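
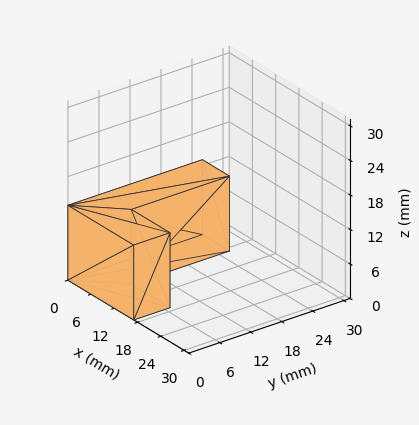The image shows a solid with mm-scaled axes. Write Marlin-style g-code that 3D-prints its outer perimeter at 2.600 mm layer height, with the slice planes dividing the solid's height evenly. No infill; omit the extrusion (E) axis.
Reading the render: the shape is an L-shaped prism: outer 17 × 26 mm, arm thicknesses ≈ 7 mm (horizontal) and 7 mm (vertical), extruded 13 mm in z (dimensions read to the nearest mm from the axis ticks). For the g-code, the solid's height is divided into equal slices at the stated Δz and each level perimeter traced with G1 moves after a G0 lift.

; perimeter-only toolpath
G21 ; units = mm
G90 ; absolute positioning
G28 ; home
; layer 1
G0 Z2.600
G0 X0.000 Y0.000
G1 X17.000 Y0.000
G1 X17.000 Y7.000
G1 X7.000 Y7.000
G1 X7.000 Y26.000
G1 X0.000 Y26.000
G1 X0.000 Y0.000
; layer 2
G0 Z5.200
G0 X0.000 Y0.000
G1 X17.000 Y0.000
G1 X17.000 Y7.000
G1 X7.000 Y7.000
G1 X7.000 Y26.000
G1 X0.000 Y26.000
G1 X0.000 Y0.000
; layer 3
G0 Z7.800
G0 X0.000 Y0.000
G1 X17.000 Y0.000
G1 X17.000 Y7.000
G1 X7.000 Y7.000
G1 X7.000 Y26.000
G1 X0.000 Y26.000
G1 X0.000 Y0.000
; layer 4
G0 Z10.400
G0 X0.000 Y0.000
G1 X17.000 Y0.000
G1 X17.000 Y7.000
G1 X7.000 Y7.000
G1 X7.000 Y26.000
G1 X0.000 Y26.000
G1 X0.000 Y0.000
; layer 5
G0 Z13.000
G0 X0.000 Y0.000
G1 X17.000 Y0.000
G1 X17.000 Y7.000
G1 X7.000 Y7.000
G1 X7.000 Y26.000
G1 X0.000 Y26.000
G1 X0.000 Y0.000
M2 ; end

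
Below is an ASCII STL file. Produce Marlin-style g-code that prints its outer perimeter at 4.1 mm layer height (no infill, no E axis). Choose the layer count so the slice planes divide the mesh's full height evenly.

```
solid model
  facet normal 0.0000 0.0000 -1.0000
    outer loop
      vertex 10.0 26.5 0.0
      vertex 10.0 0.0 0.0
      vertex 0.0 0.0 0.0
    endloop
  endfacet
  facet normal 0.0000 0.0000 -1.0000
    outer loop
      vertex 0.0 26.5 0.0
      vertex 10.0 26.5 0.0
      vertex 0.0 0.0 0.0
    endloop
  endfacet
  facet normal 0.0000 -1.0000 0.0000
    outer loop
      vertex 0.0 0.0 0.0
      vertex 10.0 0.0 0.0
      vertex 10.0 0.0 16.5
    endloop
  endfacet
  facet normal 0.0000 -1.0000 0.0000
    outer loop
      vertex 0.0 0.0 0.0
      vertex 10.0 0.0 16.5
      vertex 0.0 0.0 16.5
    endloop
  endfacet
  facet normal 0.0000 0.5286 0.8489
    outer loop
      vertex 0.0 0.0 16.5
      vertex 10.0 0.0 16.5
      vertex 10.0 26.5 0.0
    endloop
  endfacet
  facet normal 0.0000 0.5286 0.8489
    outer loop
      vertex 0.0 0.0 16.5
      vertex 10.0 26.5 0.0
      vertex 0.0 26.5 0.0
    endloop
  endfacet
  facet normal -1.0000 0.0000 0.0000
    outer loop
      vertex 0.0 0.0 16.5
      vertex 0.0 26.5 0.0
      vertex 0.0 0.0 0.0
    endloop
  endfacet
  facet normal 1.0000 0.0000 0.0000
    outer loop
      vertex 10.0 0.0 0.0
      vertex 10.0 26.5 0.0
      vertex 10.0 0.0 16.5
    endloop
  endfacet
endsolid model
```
; perimeter-only toolpath
G21 ; units = mm
G90 ; absolute positioning
G28 ; home
; layer 1
G0 Z4.1
G0 X0.0 Y0.0
G1 X10.0 Y0.0
G1 X10.0 Y19.9
G1 X0.0 Y19.9
G1 X0.0 Y0.0
; layer 2
G0 Z8.2
G0 X0.0 Y0.0
G1 X10.0 Y0.0
G1 X10.0 Y13.2
G1 X0.0 Y13.2
G1 X0.0 Y0.0
; layer 3
G0 Z12.4
G0 X0.0 Y0.0
G1 X10.0 Y0.0
G1 X10.0 Y6.6
G1 X0.0 Y6.6
G1 X0.0 Y0.0
M2 ; end

The solid is a wedge (ramp): 10 × 26.5 mm base, rising to 16.5 mm along the y=0 edge and sloping linearly to z=0 at y=26.5. Slicing at Δz = 4.1 mm — 4 equal slices spanning the solid's height, so layer i sits at z = i·h/4 — gives 3 non-empty perimeters. Each is a 4-segment closed polygon; G0 lifts to the layer z and rapids to the start vertex, then G1 traces the edges. The cross-section shrinks linearly with z (the slice at the apex is degenerate and omitted).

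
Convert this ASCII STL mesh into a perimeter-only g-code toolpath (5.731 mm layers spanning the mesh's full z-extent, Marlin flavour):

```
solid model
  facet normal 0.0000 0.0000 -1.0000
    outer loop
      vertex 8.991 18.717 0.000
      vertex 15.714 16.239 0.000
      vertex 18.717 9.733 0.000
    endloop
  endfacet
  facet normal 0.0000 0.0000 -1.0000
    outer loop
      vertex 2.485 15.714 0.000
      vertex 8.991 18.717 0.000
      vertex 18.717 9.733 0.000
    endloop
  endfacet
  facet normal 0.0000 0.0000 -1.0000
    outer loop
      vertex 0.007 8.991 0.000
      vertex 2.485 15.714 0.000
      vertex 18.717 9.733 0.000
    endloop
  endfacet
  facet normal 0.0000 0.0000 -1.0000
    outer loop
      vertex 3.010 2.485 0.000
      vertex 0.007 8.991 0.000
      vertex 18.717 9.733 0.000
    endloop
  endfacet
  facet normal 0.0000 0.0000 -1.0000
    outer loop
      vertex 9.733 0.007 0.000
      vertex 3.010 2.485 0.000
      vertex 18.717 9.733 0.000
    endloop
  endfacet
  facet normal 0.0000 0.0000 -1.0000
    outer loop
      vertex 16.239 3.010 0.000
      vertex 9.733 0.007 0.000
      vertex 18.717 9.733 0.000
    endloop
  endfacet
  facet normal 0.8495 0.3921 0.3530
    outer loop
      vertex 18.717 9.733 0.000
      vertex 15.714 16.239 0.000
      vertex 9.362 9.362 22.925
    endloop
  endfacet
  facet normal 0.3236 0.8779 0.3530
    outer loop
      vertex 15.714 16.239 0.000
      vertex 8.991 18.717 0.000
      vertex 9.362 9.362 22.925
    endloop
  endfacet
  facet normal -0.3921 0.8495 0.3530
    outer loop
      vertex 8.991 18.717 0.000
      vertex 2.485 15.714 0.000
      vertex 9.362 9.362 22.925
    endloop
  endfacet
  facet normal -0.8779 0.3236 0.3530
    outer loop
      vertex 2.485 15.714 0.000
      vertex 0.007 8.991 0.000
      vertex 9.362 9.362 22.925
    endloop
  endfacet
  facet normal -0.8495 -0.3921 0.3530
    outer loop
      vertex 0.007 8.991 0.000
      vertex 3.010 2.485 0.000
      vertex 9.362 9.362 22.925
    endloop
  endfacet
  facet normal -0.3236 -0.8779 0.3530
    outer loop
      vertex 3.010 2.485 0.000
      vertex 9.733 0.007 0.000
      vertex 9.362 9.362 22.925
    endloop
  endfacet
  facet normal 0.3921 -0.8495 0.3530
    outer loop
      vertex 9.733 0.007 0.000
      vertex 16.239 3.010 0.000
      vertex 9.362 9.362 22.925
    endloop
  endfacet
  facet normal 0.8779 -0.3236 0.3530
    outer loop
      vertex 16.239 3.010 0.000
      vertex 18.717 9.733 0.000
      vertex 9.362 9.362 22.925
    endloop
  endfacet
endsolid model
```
; perimeter-only toolpath
G21 ; units = mm
G90 ; absolute positioning
G28 ; home
; layer 1
G0 Z5.731
G0 X16.378 Y9.640
G1 X14.126 Y14.520
G1 X9.084 Y16.378
G1 X4.204 Y14.126
G1 X2.346 Y9.084
G1 X4.598 Y4.204
G1 X9.640 Y2.346
G1 X14.520 Y4.598
G1 X16.378 Y9.640
; layer 2
G0 Z11.463
G0 X14.040 Y9.547
G1 X12.538 Y12.800
G1 X9.177 Y14.040
G1 X5.923 Y12.538
G1 X4.684 Y9.177
G1 X6.186 Y5.923
G1 X9.547 Y4.684
G1 X12.800 Y6.186
G1 X14.040 Y9.547
; layer 3
G0 Z17.194
G0 X11.701 Y9.455
G1 X10.950 Y11.081
G1 X9.269 Y11.701
G1 X7.643 Y10.950
G1 X7.023 Y9.269
G1 X7.774 Y7.643
G1 X9.455 Y7.023
G1 X11.081 Y7.774
G1 X11.701 Y9.455
M2 ; end

The solid is a regular 8-sided pyramid, base circumscribed radius ≈ 9.36 mm, apex at z ≈ 22.9 mm. Slicing at Δz = 5.731 mm — 4 equal slices spanning the solid's height, so layer i sits at z = i·h/4 — gives 3 non-empty perimeters. Each is a 8-segment closed polygon; G0 lifts to the layer z and rapids to the start vertex, then G1 traces the edges. The cross-section shrinks linearly with z (the slice at the apex is degenerate and omitted).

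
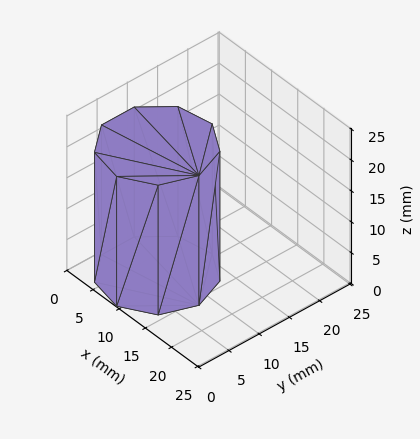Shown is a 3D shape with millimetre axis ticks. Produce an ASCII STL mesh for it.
Reading the render: the shape is a regular 9-sided prism (a cylinder approximated with 9 flat sides), circumscribed radius ≈ 8 mm, height ≈ 21 mm (dimensions read to the nearest mm from the axis ticks). For the STL, each face is triangulated and given an outward normal.

solid part
  facet normal 0.0000 0.0000 -1.0000
    outer loop
      vertex 9.4 15.9 0.0
      vertex 14.1 13.1 0.0
      vertex 16.0 8.0 0.0
    endloop
  endfacet
  facet normal 0.0000 0.0000 -1.0000
    outer loop
      vertex 4.0 14.9 0.0
      vertex 9.4 15.9 0.0
      vertex 16.0 8.0 0.0
    endloop
  endfacet
  facet normal 0.0000 0.0000 -1.0000
    outer loop
      vertex 0.5 10.7 0.0
      vertex 4.0 14.9 0.0
      vertex 16.0 8.0 0.0
    endloop
  endfacet
  facet normal 0.0000 0.0000 -1.0000
    outer loop
      vertex 0.5 5.3 0.0
      vertex 0.5 10.7 0.0
      vertex 16.0 8.0 0.0
    endloop
  endfacet
  facet normal 0.0000 0.0000 -1.0000
    outer loop
      vertex 4.0 1.1 0.0
      vertex 0.5 5.3 0.0
      vertex 16.0 8.0 0.0
    endloop
  endfacet
  facet normal 0.0000 0.0000 -1.0000
    outer loop
      vertex 9.4 0.1 0.0
      vertex 4.0 1.1 0.0
      vertex 16.0 8.0 0.0
    endloop
  endfacet
  facet normal 0.0000 0.0000 -1.0000
    outer loop
      vertex 14.1 2.9 0.0
      vertex 9.4 0.1 0.0
      vertex 16.0 8.0 0.0
    endloop
  endfacet
  facet normal 0.0000 0.0000 1.0000
    outer loop
      vertex 16.0 8.0 21.0
      vertex 14.1 13.1 21.0
      vertex 9.4 15.9 21.0
    endloop
  endfacet
  facet normal 0.0000 0.0000 1.0000
    outer loop
      vertex 16.0 8.0 21.0
      vertex 9.4 15.9 21.0
      vertex 4.0 14.9 21.0
    endloop
  endfacet
  facet normal 0.0000 0.0000 1.0000
    outer loop
      vertex 16.0 8.0 21.0
      vertex 4.0 14.9 21.0
      vertex 0.5 10.7 21.0
    endloop
  endfacet
  facet normal 0.0000 0.0000 1.0000
    outer loop
      vertex 16.0 8.0 21.0
      vertex 0.5 10.7 21.0
      vertex 0.5 5.3 21.0
    endloop
  endfacet
  facet normal 0.0000 0.0000 1.0000
    outer loop
      vertex 16.0 8.0 21.0
      vertex 0.5 5.3 21.0
      vertex 4.0 1.1 21.0
    endloop
  endfacet
  facet normal 0.0000 0.0000 1.0000
    outer loop
      vertex 16.0 8.0 21.0
      vertex 4.0 1.1 21.0
      vertex 9.4 0.1 21.0
    endloop
  endfacet
  facet normal 0.0000 0.0000 1.0000
    outer loop
      vertex 16.0 8.0 21.0
      vertex 9.4 0.1 21.0
      vertex 14.1 2.9 21.0
    endloop
  endfacet
  facet normal 0.9371 0.3491 0.0000
    outer loop
      vertex 16.0 8.0 0.0
      vertex 14.1 13.1 0.0
      vertex 14.1 13.1 21.0
    endloop
  endfacet
  facet normal 0.9371 0.3491 0.0000
    outer loop
      vertex 16.0 8.0 0.0
      vertex 14.1 13.1 21.0
      vertex 16.0 8.0 21.0
    endloop
  endfacet
  facet normal 0.5118 0.8591 0.0000
    outer loop
      vertex 14.1 13.1 0.0
      vertex 9.4 15.9 0.0
      vertex 9.4 15.9 21.0
    endloop
  endfacet
  facet normal 0.5118 0.8591 0.0000
    outer loop
      vertex 14.1 13.1 0.0
      vertex 9.4 15.9 21.0
      vertex 14.1 13.1 21.0
    endloop
  endfacet
  facet normal -0.1821 0.9833 0.0000
    outer loop
      vertex 9.4 15.9 0.0
      vertex 4.0 14.9 0.0
      vertex 4.0 14.9 21.0
    endloop
  endfacet
  facet normal -0.1821 0.9833 0.0000
    outer loop
      vertex 9.4 15.9 0.0
      vertex 4.0 14.9 21.0
      vertex 9.4 15.9 21.0
    endloop
  endfacet
  facet normal -0.7682 0.6402 0.0000
    outer loop
      vertex 4.0 14.9 0.0
      vertex 0.5 10.7 0.0
      vertex 0.5 10.7 21.0
    endloop
  endfacet
  facet normal -0.7682 0.6402 0.0000
    outer loop
      vertex 4.0 14.9 0.0
      vertex 0.5 10.7 21.0
      vertex 4.0 14.9 21.0
    endloop
  endfacet
  facet normal -1.0000 0.0000 0.0000
    outer loop
      vertex 0.5 10.7 0.0
      vertex 0.5 5.3 0.0
      vertex 0.5 5.3 21.0
    endloop
  endfacet
  facet normal -1.0000 0.0000 0.0000
    outer loop
      vertex 0.5 10.7 0.0
      vertex 0.5 5.3 21.0
      vertex 0.5 10.7 21.0
    endloop
  endfacet
  facet normal -0.7682 -0.6402 0.0000
    outer loop
      vertex 0.5 5.3 0.0
      vertex 4.0 1.1 0.0
      vertex 4.0 1.1 21.0
    endloop
  endfacet
  facet normal -0.7682 -0.6402 0.0000
    outer loop
      vertex 0.5 5.3 0.0
      vertex 4.0 1.1 21.0
      vertex 0.5 5.3 21.0
    endloop
  endfacet
  facet normal -0.1821 -0.9833 0.0000
    outer loop
      vertex 4.0 1.1 0.0
      vertex 9.4 0.1 0.0
      vertex 9.4 0.1 21.0
    endloop
  endfacet
  facet normal -0.1821 -0.9833 0.0000
    outer loop
      vertex 4.0 1.1 0.0
      vertex 9.4 0.1 21.0
      vertex 4.0 1.1 21.0
    endloop
  endfacet
  facet normal 0.5118 -0.8591 0.0000
    outer loop
      vertex 9.4 0.1 0.0
      vertex 14.1 2.9 0.0
      vertex 14.1 2.9 21.0
    endloop
  endfacet
  facet normal 0.5118 -0.8591 0.0000
    outer loop
      vertex 9.4 0.1 0.0
      vertex 14.1 2.9 21.0
      vertex 9.4 0.1 21.0
    endloop
  endfacet
  facet normal 0.9371 -0.3491 0.0000
    outer loop
      vertex 14.1 2.9 0.0
      vertex 16.0 8.0 0.0
      vertex 16.0 8.0 21.0
    endloop
  endfacet
  facet normal 0.9371 -0.3491 0.0000
    outer loop
      vertex 14.1 2.9 0.0
      vertex 16.0 8.0 21.0
      vertex 14.1 2.9 21.0
    endloop
  endfacet
endsolid part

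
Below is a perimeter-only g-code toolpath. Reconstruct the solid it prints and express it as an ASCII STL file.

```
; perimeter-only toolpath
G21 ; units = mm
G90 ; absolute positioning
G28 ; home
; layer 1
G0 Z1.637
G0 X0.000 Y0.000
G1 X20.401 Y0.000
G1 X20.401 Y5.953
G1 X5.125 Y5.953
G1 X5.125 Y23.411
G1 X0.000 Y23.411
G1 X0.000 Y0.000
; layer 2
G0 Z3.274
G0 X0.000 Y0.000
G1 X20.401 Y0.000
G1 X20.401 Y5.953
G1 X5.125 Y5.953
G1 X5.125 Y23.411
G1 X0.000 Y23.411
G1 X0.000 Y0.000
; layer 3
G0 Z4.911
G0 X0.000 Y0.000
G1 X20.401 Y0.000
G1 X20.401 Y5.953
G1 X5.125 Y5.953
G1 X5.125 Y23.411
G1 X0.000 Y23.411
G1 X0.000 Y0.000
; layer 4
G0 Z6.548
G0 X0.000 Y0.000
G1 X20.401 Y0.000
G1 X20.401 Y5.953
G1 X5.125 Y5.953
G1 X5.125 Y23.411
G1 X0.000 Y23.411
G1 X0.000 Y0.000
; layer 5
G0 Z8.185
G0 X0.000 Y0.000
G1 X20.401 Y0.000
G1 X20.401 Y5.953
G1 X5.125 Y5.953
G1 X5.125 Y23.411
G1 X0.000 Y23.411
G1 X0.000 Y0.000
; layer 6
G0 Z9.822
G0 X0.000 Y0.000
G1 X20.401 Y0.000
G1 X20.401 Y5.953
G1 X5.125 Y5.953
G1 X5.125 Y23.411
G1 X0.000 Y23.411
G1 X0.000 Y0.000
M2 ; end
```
solid part
  facet normal 0.0000 0.0000 -1.0000
    outer loop
      vertex 20.401 5.953 0.000
      vertex 20.401 0.000 0.000
      vertex 0.000 0.000 0.000
    endloop
  endfacet
  facet normal 0.0000 0.0000 -1.0000
    outer loop
      vertex 5.125 5.953 0.000
      vertex 20.401 5.953 0.000
      vertex 0.000 0.000 0.000
    endloop
  endfacet
  facet normal 0.0000 0.0000 -1.0000
    outer loop
      vertex 5.125 23.411 0.000
      vertex 5.125 5.953 0.000
      vertex 0.000 0.000 0.000
    endloop
  endfacet
  facet normal 0.0000 0.0000 -1.0000
    outer loop
      vertex 0.000 23.411 0.000
      vertex 5.125 23.411 0.000
      vertex 0.000 0.000 0.000
    endloop
  endfacet
  facet normal 0.0000 0.0000 1.0000
    outer loop
      vertex 0.000 0.000 9.822
      vertex 20.401 0.000 9.822
      vertex 20.401 5.953 9.822
    endloop
  endfacet
  facet normal 0.0000 0.0000 1.0000
    outer loop
      vertex 0.000 0.000 9.822
      vertex 20.401 5.953 9.822
      vertex 5.125 5.953 9.822
    endloop
  endfacet
  facet normal 0.0000 0.0000 1.0000
    outer loop
      vertex 0.000 0.000 9.822
      vertex 5.125 5.953 9.822
      vertex 5.125 23.411 9.822
    endloop
  endfacet
  facet normal 0.0000 0.0000 1.0000
    outer loop
      vertex 0.000 0.000 9.822
      vertex 5.125 23.411 9.822
      vertex 0.000 23.411 9.822
    endloop
  endfacet
  facet normal 0.0000 -1.0000 0.0000
    outer loop
      vertex 0.000 0.000 0.000
      vertex 20.401 0.000 0.000
      vertex 20.401 0.000 9.822
    endloop
  endfacet
  facet normal 0.0000 -1.0000 0.0000
    outer loop
      vertex 0.000 0.000 0.000
      vertex 20.401 0.000 9.822
      vertex 0.000 0.000 9.822
    endloop
  endfacet
  facet normal 1.0000 0.0000 0.0000
    outer loop
      vertex 20.401 0.000 0.000
      vertex 20.401 5.953 0.000
      vertex 20.401 5.953 9.822
    endloop
  endfacet
  facet normal 1.0000 0.0000 0.0000
    outer loop
      vertex 20.401 0.000 0.000
      vertex 20.401 5.953 9.822
      vertex 20.401 0.000 9.822
    endloop
  endfacet
  facet normal 0.0000 1.0000 0.0000
    outer loop
      vertex 20.401 5.953 0.000
      vertex 5.125 5.953 0.000
      vertex 5.125 5.953 9.822
    endloop
  endfacet
  facet normal 0.0000 1.0000 0.0000
    outer loop
      vertex 20.401 5.953 0.000
      vertex 5.125 5.953 9.822
      vertex 20.401 5.953 9.822
    endloop
  endfacet
  facet normal 1.0000 0.0000 0.0000
    outer loop
      vertex 5.125 5.953 0.000
      vertex 5.125 23.411 0.000
      vertex 5.125 23.411 9.822
    endloop
  endfacet
  facet normal 1.0000 0.0000 0.0000
    outer loop
      vertex 5.125 5.953 0.000
      vertex 5.125 23.411 9.822
      vertex 5.125 5.953 9.822
    endloop
  endfacet
  facet normal 0.0000 1.0000 0.0000
    outer loop
      vertex 5.125 23.411 0.000
      vertex 0.000 23.411 0.000
      vertex 0.000 23.411 9.822
    endloop
  endfacet
  facet normal 0.0000 1.0000 0.0000
    outer loop
      vertex 5.125 23.411 0.000
      vertex 0.000 23.411 9.822
      vertex 5.125 23.411 9.822
    endloop
  endfacet
  facet normal -1.0000 0.0000 0.0000
    outer loop
      vertex 0.000 23.411 0.000
      vertex 0.000 0.000 0.000
      vertex 0.000 0.000 9.822
    endloop
  endfacet
  facet normal -1.0000 0.0000 0.0000
    outer loop
      vertex 0.000 23.411 0.000
      vertex 0.000 0.000 9.822
      vertex 0.000 23.411 9.822
    endloop
  endfacet
endsolid part

The G0 Z moves step by Δz≈1.637 mm. Every layer's G1 loop is the same polygon, so the solid is a straight extrusion of it from z=0 to z≈9.82. Closing with flat bottom and top caps and triangulating gives 20 facets — an L-shaped prism: outer 20.4 × 23.4 mm, arm thicknesses ≈ 5.95 mm (horizontal) and 5.12 mm (vertical), extruded 9.82 mm in z.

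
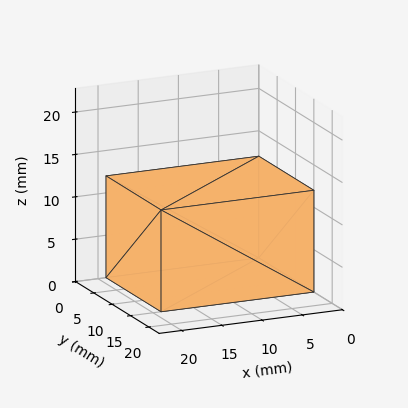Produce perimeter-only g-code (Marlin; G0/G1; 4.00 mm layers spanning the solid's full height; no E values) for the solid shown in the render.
Reading the render: the shape is a rectangular box, roughly 19 × 15 mm footprint and 12 mm tall (dimensions read to the nearest mm from the axis ticks). For the g-code, the solid's height is divided into equal slices at the stated Δz and each level perimeter traced with G1 moves after a G0 lift.

; perimeter-only toolpath
G21 ; units = mm
G90 ; absolute positioning
G28 ; home
; layer 1
G0 Z4.00
G0 X0.00 Y0.00
G1 X19.00 Y0.00
G1 X19.00 Y15.00
G1 X0.00 Y15.00
G1 X0.00 Y0.00
; layer 2
G0 Z8.00
G0 X0.00 Y0.00
G1 X19.00 Y0.00
G1 X19.00 Y15.00
G1 X0.00 Y15.00
G1 X0.00 Y0.00
; layer 3
G0 Z12.00
G0 X0.00 Y0.00
G1 X19.00 Y0.00
G1 X19.00 Y15.00
G1 X0.00 Y15.00
G1 X0.00 Y0.00
M2 ; end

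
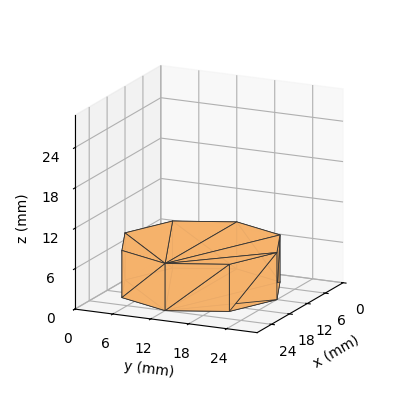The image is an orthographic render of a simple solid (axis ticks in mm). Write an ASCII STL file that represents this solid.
Reading the render: the shape is a regular 8-sided prism (a cylinder approximated with 8 flat sides), circumscribed radius ≈ 12 mm, height ≈ 7 mm (dimensions read to the nearest mm from the axis ticks). For the STL, each face is triangulated and given an outward normal.

solid part
  facet normal 0.0000 0.0000 -1.0000
    outer loop
      vertex 12.000 24.000 0.000
      vertex 20.485 20.485 0.000
      vertex 24.000 12.000 0.000
    endloop
  endfacet
  facet normal 0.0000 0.0000 -1.0000
    outer loop
      vertex 3.515 20.485 0.000
      vertex 12.000 24.000 0.000
      vertex 24.000 12.000 0.000
    endloop
  endfacet
  facet normal 0.0000 0.0000 -1.0000
    outer loop
      vertex 0.000 12.000 0.000
      vertex 3.515 20.485 0.000
      vertex 24.000 12.000 0.000
    endloop
  endfacet
  facet normal 0.0000 0.0000 -1.0000
    outer loop
      vertex 3.515 3.515 0.000
      vertex 0.000 12.000 0.000
      vertex 24.000 12.000 0.000
    endloop
  endfacet
  facet normal 0.0000 0.0000 -1.0000
    outer loop
      vertex 12.000 0.000 0.000
      vertex 3.515 3.515 0.000
      vertex 24.000 12.000 0.000
    endloop
  endfacet
  facet normal 0.0000 0.0000 -1.0000
    outer loop
      vertex 20.485 3.515 0.000
      vertex 12.000 0.000 0.000
      vertex 24.000 12.000 0.000
    endloop
  endfacet
  facet normal 0.0000 0.0000 1.0000
    outer loop
      vertex 24.000 12.000 7.000
      vertex 20.485 20.485 7.000
      vertex 12.000 24.000 7.000
    endloop
  endfacet
  facet normal 0.0000 0.0000 1.0000
    outer loop
      vertex 24.000 12.000 7.000
      vertex 12.000 24.000 7.000
      vertex 3.515 20.485 7.000
    endloop
  endfacet
  facet normal 0.0000 0.0000 1.0000
    outer loop
      vertex 24.000 12.000 7.000
      vertex 3.515 20.485 7.000
      vertex 0.000 12.000 7.000
    endloop
  endfacet
  facet normal 0.0000 0.0000 1.0000
    outer loop
      vertex 24.000 12.000 7.000
      vertex 0.000 12.000 7.000
      vertex 3.515 3.515 7.000
    endloop
  endfacet
  facet normal 0.0000 0.0000 1.0000
    outer loop
      vertex 24.000 12.000 7.000
      vertex 3.515 3.515 7.000
      vertex 12.000 0.000 7.000
    endloop
  endfacet
  facet normal 0.0000 0.0000 1.0000
    outer loop
      vertex 24.000 12.000 7.000
      vertex 12.000 0.000 7.000
      vertex 20.485 3.515 7.000
    endloop
  endfacet
  facet normal 0.9239 0.3827 0.0000
    outer loop
      vertex 24.000 12.000 0.000
      vertex 20.485 20.485 0.000
      vertex 20.485 20.485 7.000
    endloop
  endfacet
  facet normal 0.9239 0.3827 0.0000
    outer loop
      vertex 24.000 12.000 0.000
      vertex 20.485 20.485 7.000
      vertex 24.000 12.000 7.000
    endloop
  endfacet
  facet normal 0.3827 0.9239 0.0000
    outer loop
      vertex 20.485 20.485 0.000
      vertex 12.000 24.000 0.000
      vertex 12.000 24.000 7.000
    endloop
  endfacet
  facet normal 0.3827 0.9239 0.0000
    outer loop
      vertex 20.485 20.485 0.000
      vertex 12.000 24.000 7.000
      vertex 20.485 20.485 7.000
    endloop
  endfacet
  facet normal -0.3827 0.9239 0.0000
    outer loop
      vertex 12.000 24.000 0.000
      vertex 3.515 20.485 0.000
      vertex 3.515 20.485 7.000
    endloop
  endfacet
  facet normal -0.3827 0.9239 0.0000
    outer loop
      vertex 12.000 24.000 0.000
      vertex 3.515 20.485 7.000
      vertex 12.000 24.000 7.000
    endloop
  endfacet
  facet normal -0.9239 0.3827 0.0000
    outer loop
      vertex 3.515 20.485 0.000
      vertex 0.000 12.000 0.000
      vertex 0.000 12.000 7.000
    endloop
  endfacet
  facet normal -0.9239 0.3827 0.0000
    outer loop
      vertex 3.515 20.485 0.000
      vertex 0.000 12.000 7.000
      vertex 3.515 20.485 7.000
    endloop
  endfacet
  facet normal -0.9239 -0.3827 0.0000
    outer loop
      vertex 0.000 12.000 0.000
      vertex 3.515 3.515 0.000
      vertex 3.515 3.515 7.000
    endloop
  endfacet
  facet normal -0.9239 -0.3827 0.0000
    outer loop
      vertex 0.000 12.000 0.000
      vertex 3.515 3.515 7.000
      vertex 0.000 12.000 7.000
    endloop
  endfacet
  facet normal -0.3827 -0.9239 0.0000
    outer loop
      vertex 3.515 3.515 0.000
      vertex 12.000 0.000 0.000
      vertex 12.000 0.000 7.000
    endloop
  endfacet
  facet normal -0.3827 -0.9239 0.0000
    outer loop
      vertex 3.515 3.515 0.000
      vertex 12.000 0.000 7.000
      vertex 3.515 3.515 7.000
    endloop
  endfacet
  facet normal 0.3827 -0.9239 0.0000
    outer loop
      vertex 12.000 0.000 0.000
      vertex 20.485 3.515 0.000
      vertex 20.485 3.515 7.000
    endloop
  endfacet
  facet normal 0.3827 -0.9239 0.0000
    outer loop
      vertex 12.000 0.000 0.000
      vertex 20.485 3.515 7.000
      vertex 12.000 0.000 7.000
    endloop
  endfacet
  facet normal 0.9239 -0.3827 0.0000
    outer loop
      vertex 20.485 3.515 0.000
      vertex 24.000 12.000 0.000
      vertex 24.000 12.000 7.000
    endloop
  endfacet
  facet normal 0.9239 -0.3827 0.0000
    outer loop
      vertex 20.485 3.515 0.000
      vertex 24.000 12.000 7.000
      vertex 20.485 3.515 7.000
    endloop
  endfacet
endsolid part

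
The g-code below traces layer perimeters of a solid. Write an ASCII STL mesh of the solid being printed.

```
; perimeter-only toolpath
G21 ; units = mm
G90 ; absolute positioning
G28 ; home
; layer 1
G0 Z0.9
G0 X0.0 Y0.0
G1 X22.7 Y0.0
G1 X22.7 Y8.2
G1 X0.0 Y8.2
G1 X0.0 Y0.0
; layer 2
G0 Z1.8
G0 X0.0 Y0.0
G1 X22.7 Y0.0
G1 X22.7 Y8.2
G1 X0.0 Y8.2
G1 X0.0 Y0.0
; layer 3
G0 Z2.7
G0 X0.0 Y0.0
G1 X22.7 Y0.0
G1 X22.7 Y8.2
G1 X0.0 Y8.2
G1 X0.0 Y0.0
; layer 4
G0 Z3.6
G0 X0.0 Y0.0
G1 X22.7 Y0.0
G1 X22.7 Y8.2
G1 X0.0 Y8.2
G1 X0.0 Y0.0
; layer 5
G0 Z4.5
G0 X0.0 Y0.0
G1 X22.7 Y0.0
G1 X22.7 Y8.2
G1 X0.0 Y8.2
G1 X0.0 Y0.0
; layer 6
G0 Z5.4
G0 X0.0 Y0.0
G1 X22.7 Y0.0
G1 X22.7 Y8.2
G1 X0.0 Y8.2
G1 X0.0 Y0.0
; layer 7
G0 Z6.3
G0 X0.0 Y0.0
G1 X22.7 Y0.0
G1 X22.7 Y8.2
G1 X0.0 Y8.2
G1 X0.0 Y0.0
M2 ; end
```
solid part
  facet normal 0.0000 0.0000 -1.0000
    outer loop
      vertex 22.7 8.2 0.0
      vertex 22.7 0.0 0.0
      vertex 0.0 0.0 0.0
    endloop
  endfacet
  facet normal 0.0000 0.0000 -1.0000
    outer loop
      vertex 0.0 8.2 0.0
      vertex 22.7 8.2 0.0
      vertex 0.0 0.0 0.0
    endloop
  endfacet
  facet normal 0.0000 0.0000 1.0000
    outer loop
      vertex 0.0 0.0 6.3
      vertex 22.7 0.0 6.3
      vertex 22.7 8.2 6.3
    endloop
  endfacet
  facet normal 0.0000 0.0000 1.0000
    outer loop
      vertex 0.0 0.0 6.3
      vertex 22.7 8.2 6.3
      vertex 0.0 8.2 6.3
    endloop
  endfacet
  facet normal 0.0000 -1.0000 0.0000
    outer loop
      vertex 0.0 0.0 0.0
      vertex 22.7 0.0 0.0
      vertex 22.7 0.0 6.3
    endloop
  endfacet
  facet normal 0.0000 -1.0000 0.0000
    outer loop
      vertex 0.0 0.0 0.0
      vertex 22.7 0.0 6.3
      vertex 0.0 0.0 6.3
    endloop
  endfacet
  facet normal 0.0000 1.0000 0.0000
    outer loop
      vertex 22.7 8.2 6.3
      vertex 22.7 8.2 0.0
      vertex 0.0 8.2 0.0
    endloop
  endfacet
  facet normal 0.0000 1.0000 0.0000
    outer loop
      vertex 0.0 8.2 6.3
      vertex 22.7 8.2 6.3
      vertex 0.0 8.2 0.0
    endloop
  endfacet
  facet normal -1.0000 0.0000 0.0000
    outer loop
      vertex 0.0 8.2 6.3
      vertex 0.0 8.2 0.0
      vertex 0.0 0.0 0.0
    endloop
  endfacet
  facet normal -1.0000 0.0000 0.0000
    outer loop
      vertex 0.0 0.0 6.3
      vertex 0.0 8.2 6.3
      vertex 0.0 0.0 0.0
    endloop
  endfacet
  facet normal 1.0000 0.0000 0.0000
    outer loop
      vertex 22.7 0.0 0.0
      vertex 22.7 8.2 0.0
      vertex 22.7 8.2 6.3
    endloop
  endfacet
  facet normal 1.0000 0.0000 0.0000
    outer loop
      vertex 22.7 0.0 0.0
      vertex 22.7 8.2 6.3
      vertex 22.7 0.0 6.3
    endloop
  endfacet
endsolid part

The G0 Z moves step by Δz≈0.9 mm. Every layer's G1 loop is the same polygon, so the solid is a straight extrusion of it from z=0 to z≈6.3. Closing with flat bottom and top caps and triangulating gives 12 facets — a rectangular box, roughly 22.7 × 8.2 mm footprint and 6.3 mm tall.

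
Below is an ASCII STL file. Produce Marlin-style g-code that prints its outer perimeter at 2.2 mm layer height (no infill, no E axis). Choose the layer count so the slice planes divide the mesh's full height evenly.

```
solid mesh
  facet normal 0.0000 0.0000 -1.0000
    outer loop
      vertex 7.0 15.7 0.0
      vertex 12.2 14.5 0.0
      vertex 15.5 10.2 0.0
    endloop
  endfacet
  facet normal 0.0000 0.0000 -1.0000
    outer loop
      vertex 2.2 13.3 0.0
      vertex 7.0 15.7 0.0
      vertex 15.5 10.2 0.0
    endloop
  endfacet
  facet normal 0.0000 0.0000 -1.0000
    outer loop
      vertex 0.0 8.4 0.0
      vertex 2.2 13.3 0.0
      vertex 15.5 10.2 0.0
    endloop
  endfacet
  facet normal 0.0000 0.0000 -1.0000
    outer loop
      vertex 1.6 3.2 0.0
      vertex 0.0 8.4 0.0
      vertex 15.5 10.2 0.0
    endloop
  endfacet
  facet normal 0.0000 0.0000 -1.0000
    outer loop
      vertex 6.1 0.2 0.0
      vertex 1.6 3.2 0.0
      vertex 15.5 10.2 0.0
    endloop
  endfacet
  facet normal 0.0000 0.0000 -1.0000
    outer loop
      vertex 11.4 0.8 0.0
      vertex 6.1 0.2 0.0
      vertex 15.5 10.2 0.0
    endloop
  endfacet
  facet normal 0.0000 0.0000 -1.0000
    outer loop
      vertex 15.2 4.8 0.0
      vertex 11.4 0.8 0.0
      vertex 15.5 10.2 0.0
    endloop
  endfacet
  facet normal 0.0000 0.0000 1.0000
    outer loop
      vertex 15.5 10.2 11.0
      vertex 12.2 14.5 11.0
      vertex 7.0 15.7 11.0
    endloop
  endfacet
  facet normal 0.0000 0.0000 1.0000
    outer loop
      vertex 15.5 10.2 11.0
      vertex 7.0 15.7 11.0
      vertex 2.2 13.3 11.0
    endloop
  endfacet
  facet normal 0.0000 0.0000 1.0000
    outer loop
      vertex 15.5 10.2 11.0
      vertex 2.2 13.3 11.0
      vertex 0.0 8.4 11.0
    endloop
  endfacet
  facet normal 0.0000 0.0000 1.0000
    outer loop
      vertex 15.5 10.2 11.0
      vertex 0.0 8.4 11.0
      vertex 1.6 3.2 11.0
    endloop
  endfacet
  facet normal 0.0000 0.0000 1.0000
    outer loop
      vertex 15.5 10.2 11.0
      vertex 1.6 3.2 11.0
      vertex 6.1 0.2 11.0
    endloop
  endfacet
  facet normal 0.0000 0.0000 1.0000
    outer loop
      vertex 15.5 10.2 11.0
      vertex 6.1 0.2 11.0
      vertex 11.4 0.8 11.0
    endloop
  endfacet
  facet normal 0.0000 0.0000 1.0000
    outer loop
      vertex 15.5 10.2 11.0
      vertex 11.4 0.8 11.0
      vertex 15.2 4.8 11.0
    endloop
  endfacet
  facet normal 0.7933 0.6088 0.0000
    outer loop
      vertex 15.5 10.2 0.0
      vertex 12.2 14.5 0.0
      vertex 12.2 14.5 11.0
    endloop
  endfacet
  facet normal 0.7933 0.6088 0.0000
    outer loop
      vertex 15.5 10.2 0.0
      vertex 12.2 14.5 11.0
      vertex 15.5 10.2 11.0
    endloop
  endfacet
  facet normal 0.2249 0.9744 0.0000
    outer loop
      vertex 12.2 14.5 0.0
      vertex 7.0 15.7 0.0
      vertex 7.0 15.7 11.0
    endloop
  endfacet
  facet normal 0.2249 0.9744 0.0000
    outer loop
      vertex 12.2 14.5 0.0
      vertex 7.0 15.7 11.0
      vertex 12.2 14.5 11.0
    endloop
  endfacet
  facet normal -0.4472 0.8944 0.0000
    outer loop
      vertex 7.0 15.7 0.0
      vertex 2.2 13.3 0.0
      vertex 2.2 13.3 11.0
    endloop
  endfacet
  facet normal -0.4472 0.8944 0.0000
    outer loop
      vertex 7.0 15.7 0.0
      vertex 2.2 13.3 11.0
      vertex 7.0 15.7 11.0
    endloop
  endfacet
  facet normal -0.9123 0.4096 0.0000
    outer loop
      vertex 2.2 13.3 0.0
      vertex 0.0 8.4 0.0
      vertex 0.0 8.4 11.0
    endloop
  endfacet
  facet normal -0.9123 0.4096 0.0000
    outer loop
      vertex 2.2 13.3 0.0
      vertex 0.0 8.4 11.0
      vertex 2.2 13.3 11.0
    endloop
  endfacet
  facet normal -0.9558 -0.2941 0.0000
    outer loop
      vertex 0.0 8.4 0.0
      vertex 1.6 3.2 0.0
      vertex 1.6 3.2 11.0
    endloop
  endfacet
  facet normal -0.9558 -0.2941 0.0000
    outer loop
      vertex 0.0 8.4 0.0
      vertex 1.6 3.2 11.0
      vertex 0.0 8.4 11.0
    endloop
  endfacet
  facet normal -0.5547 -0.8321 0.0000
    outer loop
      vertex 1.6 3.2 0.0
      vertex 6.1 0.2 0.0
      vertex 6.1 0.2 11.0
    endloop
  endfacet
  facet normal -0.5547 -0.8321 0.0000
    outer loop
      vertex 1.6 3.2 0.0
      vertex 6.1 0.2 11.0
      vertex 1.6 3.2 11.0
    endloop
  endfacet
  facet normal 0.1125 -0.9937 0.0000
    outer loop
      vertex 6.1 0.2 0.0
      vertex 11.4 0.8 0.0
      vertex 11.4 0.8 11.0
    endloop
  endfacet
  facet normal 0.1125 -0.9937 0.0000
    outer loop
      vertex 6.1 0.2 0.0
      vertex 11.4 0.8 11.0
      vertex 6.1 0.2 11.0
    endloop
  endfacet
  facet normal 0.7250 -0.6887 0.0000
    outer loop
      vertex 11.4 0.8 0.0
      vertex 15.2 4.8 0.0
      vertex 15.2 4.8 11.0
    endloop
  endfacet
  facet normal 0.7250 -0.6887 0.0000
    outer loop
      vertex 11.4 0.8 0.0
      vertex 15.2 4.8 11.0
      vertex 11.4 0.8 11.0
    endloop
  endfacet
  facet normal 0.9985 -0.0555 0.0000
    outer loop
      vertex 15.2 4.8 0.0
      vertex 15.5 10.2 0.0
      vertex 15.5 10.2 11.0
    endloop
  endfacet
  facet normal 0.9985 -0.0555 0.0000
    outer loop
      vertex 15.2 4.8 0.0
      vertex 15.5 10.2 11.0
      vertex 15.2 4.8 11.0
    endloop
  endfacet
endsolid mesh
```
; perimeter-only toolpath
G21 ; units = mm
G90 ; absolute positioning
G28 ; home
; layer 1
G0 Z2.2
G0 X15.5 Y10.2
G1 X12.2 Y14.5
G1 X7.0 Y15.7
G1 X2.2 Y13.3
G1 X0.0 Y8.4
G1 X1.6 Y3.2
G1 X6.1 Y0.2
G1 X11.4 Y0.8
G1 X15.2 Y4.8
G1 X15.5 Y10.2
; layer 2
G0 Z4.4
G0 X15.5 Y10.2
G1 X12.2 Y14.5
G1 X7.0 Y15.7
G1 X2.2 Y13.3
G1 X0.0 Y8.4
G1 X1.6 Y3.2
G1 X6.1 Y0.2
G1 X11.4 Y0.8
G1 X15.2 Y4.8
G1 X15.5 Y10.2
; layer 3
G0 Z6.6
G0 X15.5 Y10.2
G1 X12.2 Y14.5
G1 X7.0 Y15.7
G1 X2.2 Y13.3
G1 X0.0 Y8.4
G1 X1.6 Y3.2
G1 X6.1 Y0.2
G1 X11.4 Y0.8
G1 X15.2 Y4.8
G1 X15.5 Y10.2
; layer 4
G0 Z8.8
G0 X15.5 Y10.2
G1 X12.2 Y14.5
G1 X7.0 Y15.7
G1 X2.2 Y13.3
G1 X0.0 Y8.4
G1 X1.6 Y3.2
G1 X6.1 Y0.2
G1 X11.4 Y0.8
G1 X15.2 Y4.8
G1 X15.5 Y10.2
; layer 5
G0 Z11.0
G0 X15.5 Y10.2
G1 X12.2 Y14.5
G1 X7.0 Y15.7
G1 X2.2 Y13.3
G1 X0.0 Y8.4
G1 X1.6 Y3.2
G1 X6.1 Y0.2
G1 X11.4 Y0.8
G1 X15.2 Y4.8
G1 X15.5 Y10.2
M2 ; end

The solid is a regular 9-sided prism (a cylinder approximated with 9 flat sides), circumscribed radius ≈ 7.9 mm, height ≈ 11 mm. Slicing at Δz = 2.2 mm — 5 equal slices spanning the solid's height, so layer i sits at z = i·h/5 — gives 5 non-empty perimeters. Each is a 9-segment closed polygon; G0 lifts to the layer z and rapids to the start vertex, then G1 traces the edges.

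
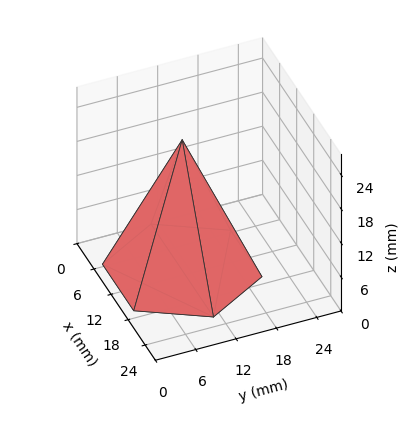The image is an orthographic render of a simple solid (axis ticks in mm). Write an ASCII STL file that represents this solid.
Reading the render: the shape is a regular 6-sided pyramid, base circumscribed radius ≈ 11 mm, apex at z ≈ 23 mm (dimensions read to the nearest mm from the axis ticks). For the STL, each face is triangulated and given an outward normal.

solid part
  facet normal 0.0000 0.0000 -1.0000
    outer loop
      vertex 5.50 20.53 0.00
      vertex 16.50 20.53 0.00
      vertex 22.00 11.00 0.00
    endloop
  endfacet
  facet normal 0.0000 0.0000 -1.0000
    outer loop
      vertex 0.00 11.00 0.00
      vertex 5.50 20.53 0.00
      vertex 22.00 11.00 0.00
    endloop
  endfacet
  facet normal 0.0000 0.0000 -1.0000
    outer loop
      vertex 5.50 1.47 0.00
      vertex 0.00 11.00 0.00
      vertex 22.00 11.00 0.00
    endloop
  endfacet
  facet normal 0.0000 0.0000 -1.0000
    outer loop
      vertex 16.50 1.47 0.00
      vertex 5.50 1.47 0.00
      vertex 22.00 11.00 0.00
    endloop
  endfacet
  facet normal 0.8002 0.4618 0.3827
    outer loop
      vertex 22.00 11.00 0.00
      vertex 16.50 20.53 0.00
      vertex 11.00 11.00 23.00
    endloop
  endfacet
  facet normal 0.0000 0.9238 0.3828
    outer loop
      vertex 16.50 20.53 0.00
      vertex 5.50 20.53 0.00
      vertex 11.00 11.00 23.00
    endloop
  endfacet
  facet normal -0.8002 0.4618 0.3827
    outer loop
      vertex 5.50 20.53 0.00
      vertex 0.00 11.00 0.00
      vertex 11.00 11.00 23.00
    endloop
  endfacet
  facet normal -0.8002 -0.4618 0.3827
    outer loop
      vertex 0.00 11.00 0.00
      vertex 5.50 1.47 0.00
      vertex 11.00 11.00 23.00
    endloop
  endfacet
  facet normal 0.0000 -0.9238 0.3828
    outer loop
      vertex 5.50 1.47 0.00
      vertex 16.50 1.47 0.00
      vertex 11.00 11.00 23.00
    endloop
  endfacet
  facet normal 0.8002 -0.4618 0.3827
    outer loop
      vertex 16.50 1.47 0.00
      vertex 22.00 11.00 0.00
      vertex 11.00 11.00 23.00
    endloop
  endfacet
endsolid part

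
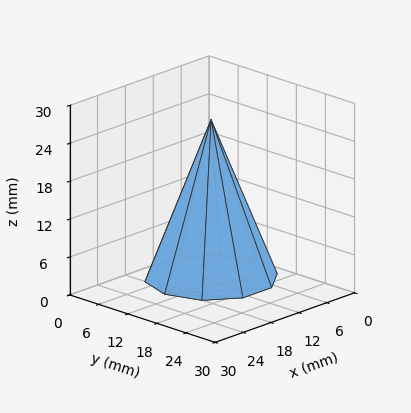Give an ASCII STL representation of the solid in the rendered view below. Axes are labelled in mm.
Reading the render: the shape is a regular 10-sided pyramid, base circumscribed radius ≈ 10 mm, apex at z ≈ 25 mm (dimensions read to the nearest mm from the axis ticks). For the STL, each face is triangulated and given an outward normal.

solid part
  facet normal 0.0000 0.0000 -1.0000
    outer loop
      vertex 13.090 19.511 0.000
      vertex 18.090 15.878 0.000
      vertex 20.000 10.000 0.000
    endloop
  endfacet
  facet normal 0.0000 0.0000 -1.0000
    outer loop
      vertex 6.910 19.511 0.000
      vertex 13.090 19.511 0.000
      vertex 20.000 10.000 0.000
    endloop
  endfacet
  facet normal 0.0000 0.0000 -1.0000
    outer loop
      vertex 1.910 15.878 0.000
      vertex 6.910 19.511 0.000
      vertex 20.000 10.000 0.000
    endloop
  endfacet
  facet normal 0.0000 0.0000 -1.0000
    outer loop
      vertex 0.000 10.000 0.000
      vertex 1.910 15.878 0.000
      vertex 20.000 10.000 0.000
    endloop
  endfacet
  facet normal 0.0000 0.0000 -1.0000
    outer loop
      vertex 1.910 4.122 0.000
      vertex 0.000 10.000 0.000
      vertex 20.000 10.000 0.000
    endloop
  endfacet
  facet normal 0.0000 0.0000 -1.0000
    outer loop
      vertex 6.910 0.489 0.000
      vertex 1.910 4.122 0.000
      vertex 20.000 10.000 0.000
    endloop
  endfacet
  facet normal 0.0000 0.0000 -1.0000
    outer loop
      vertex 13.090 0.489 0.000
      vertex 6.910 0.489 0.000
      vertex 20.000 10.000 0.000
    endloop
  endfacet
  facet normal 0.0000 0.0000 -1.0000
    outer loop
      vertex 18.090 4.122 0.000
      vertex 13.090 0.489 0.000
      vertex 20.000 10.000 0.000
    endloop
  endfacet
  facet normal 0.8889 0.2888 0.3556
    outer loop
      vertex 20.000 10.000 0.000
      vertex 18.090 15.878 0.000
      vertex 10.000 10.000 25.000
    endloop
  endfacet
  facet normal 0.5494 0.7561 0.3556
    outer loop
      vertex 18.090 15.878 0.000
      vertex 13.090 19.511 0.000
      vertex 10.000 10.000 25.000
    endloop
  endfacet
  facet normal 0.0000 0.9346 0.3556
    outer loop
      vertex 13.090 19.511 0.000
      vertex 6.910 19.511 0.000
      vertex 10.000 10.000 25.000
    endloop
  endfacet
  facet normal -0.5494 0.7561 0.3556
    outer loop
      vertex 6.910 19.511 0.000
      vertex 1.910 15.878 0.000
      vertex 10.000 10.000 25.000
    endloop
  endfacet
  facet normal -0.8889 0.2888 0.3556
    outer loop
      vertex 1.910 15.878 0.000
      vertex 0.000 10.000 0.000
      vertex 10.000 10.000 25.000
    endloop
  endfacet
  facet normal -0.8889 -0.2888 0.3556
    outer loop
      vertex 0.000 10.000 0.000
      vertex 1.910 4.122 0.000
      vertex 10.000 10.000 25.000
    endloop
  endfacet
  facet normal -0.5494 -0.7561 0.3556
    outer loop
      vertex 1.910 4.122 0.000
      vertex 6.910 0.489 0.000
      vertex 10.000 10.000 25.000
    endloop
  endfacet
  facet normal 0.0000 -0.9346 0.3556
    outer loop
      vertex 6.910 0.489 0.000
      vertex 13.090 0.489 0.000
      vertex 10.000 10.000 25.000
    endloop
  endfacet
  facet normal 0.5494 -0.7561 0.3556
    outer loop
      vertex 13.090 0.489 0.000
      vertex 18.090 4.122 0.000
      vertex 10.000 10.000 25.000
    endloop
  endfacet
  facet normal 0.8889 -0.2888 0.3556
    outer loop
      vertex 18.090 4.122 0.000
      vertex 20.000 10.000 0.000
      vertex 10.000 10.000 25.000
    endloop
  endfacet
endsolid part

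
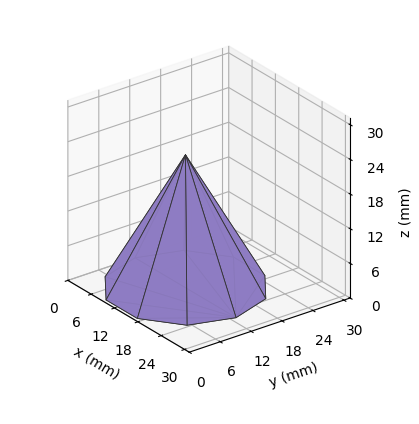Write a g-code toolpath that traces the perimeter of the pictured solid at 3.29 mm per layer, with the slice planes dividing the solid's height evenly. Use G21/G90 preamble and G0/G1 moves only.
Reading the render: the shape is a regular 10-sided pyramid, base circumscribed radius ≈ 13 mm, apex at z ≈ 23 mm (dimensions read to the nearest mm from the axis ticks). For the g-code, the solid's height is divided into equal slices at the stated Δz and each level perimeter traced with G1 moves after a G0 lift.

; perimeter-only toolpath
G21 ; units = mm
G90 ; absolute positioning
G28 ; home
; layer 1
G0 Z3.29
G0 X24.14 Y13.00
G1 X22.02 Y19.55
G1 X16.45 Y23.59
G1 X9.55 Y23.59
G1 X3.98 Y19.55
G1 X1.86 Y13.00
G1 X3.98 Y6.45
G1 X9.55 Y2.41
G1 X16.45 Y2.41
G1 X22.02 Y6.45
G1 X24.14 Y13.00
; layer 2
G0 Z6.57
G0 X22.29 Y13.00
G1 X20.51 Y18.46
G1 X15.87 Y21.83
G1 X10.13 Y21.83
G1 X5.49 Y18.46
G1 X3.71 Y13.00
G1 X5.49 Y7.54
G1 X10.13 Y4.17
G1 X15.87 Y4.17
G1 X20.51 Y7.54
G1 X22.29 Y13.00
; layer 3
G0 Z9.86
G0 X20.43 Y13.00
G1 X19.01 Y17.37
G1 X15.30 Y20.06
G1 X10.70 Y20.06
G1 X6.99 Y17.37
G1 X5.57 Y13.00
G1 X6.99 Y8.63
G1 X10.70 Y5.94
G1 X15.30 Y5.94
G1 X19.01 Y8.63
G1 X20.43 Y13.00
; layer 4
G0 Z13.14
G0 X18.57 Y13.00
G1 X17.51 Y16.27
G1 X14.72 Y18.30
G1 X11.28 Y18.30
G1 X8.49 Y16.27
G1 X7.43 Y13.00
G1 X8.49 Y9.73
G1 X11.28 Y7.70
G1 X14.72 Y7.70
G1 X17.51 Y9.73
G1 X18.57 Y13.00
; layer 5
G0 Z16.43
G0 X16.71 Y13.00
G1 X16.01 Y15.18
G1 X14.15 Y16.53
G1 X11.85 Y16.53
G1 X9.99 Y15.18
G1 X9.29 Y13.00
G1 X9.99 Y10.82
G1 X11.85 Y9.47
G1 X14.15 Y9.47
G1 X16.01 Y10.82
G1 X16.71 Y13.00
; layer 6
G0 Z19.71
G0 X14.86 Y13.00
G1 X14.50 Y14.09
G1 X13.57 Y14.77
G1 X12.43 Y14.77
G1 X11.50 Y14.09
G1 X11.14 Y13.00
G1 X11.50 Y11.91
G1 X12.43 Y11.23
G1 X13.57 Y11.23
G1 X14.50 Y11.91
G1 X14.86 Y13.00
M2 ; end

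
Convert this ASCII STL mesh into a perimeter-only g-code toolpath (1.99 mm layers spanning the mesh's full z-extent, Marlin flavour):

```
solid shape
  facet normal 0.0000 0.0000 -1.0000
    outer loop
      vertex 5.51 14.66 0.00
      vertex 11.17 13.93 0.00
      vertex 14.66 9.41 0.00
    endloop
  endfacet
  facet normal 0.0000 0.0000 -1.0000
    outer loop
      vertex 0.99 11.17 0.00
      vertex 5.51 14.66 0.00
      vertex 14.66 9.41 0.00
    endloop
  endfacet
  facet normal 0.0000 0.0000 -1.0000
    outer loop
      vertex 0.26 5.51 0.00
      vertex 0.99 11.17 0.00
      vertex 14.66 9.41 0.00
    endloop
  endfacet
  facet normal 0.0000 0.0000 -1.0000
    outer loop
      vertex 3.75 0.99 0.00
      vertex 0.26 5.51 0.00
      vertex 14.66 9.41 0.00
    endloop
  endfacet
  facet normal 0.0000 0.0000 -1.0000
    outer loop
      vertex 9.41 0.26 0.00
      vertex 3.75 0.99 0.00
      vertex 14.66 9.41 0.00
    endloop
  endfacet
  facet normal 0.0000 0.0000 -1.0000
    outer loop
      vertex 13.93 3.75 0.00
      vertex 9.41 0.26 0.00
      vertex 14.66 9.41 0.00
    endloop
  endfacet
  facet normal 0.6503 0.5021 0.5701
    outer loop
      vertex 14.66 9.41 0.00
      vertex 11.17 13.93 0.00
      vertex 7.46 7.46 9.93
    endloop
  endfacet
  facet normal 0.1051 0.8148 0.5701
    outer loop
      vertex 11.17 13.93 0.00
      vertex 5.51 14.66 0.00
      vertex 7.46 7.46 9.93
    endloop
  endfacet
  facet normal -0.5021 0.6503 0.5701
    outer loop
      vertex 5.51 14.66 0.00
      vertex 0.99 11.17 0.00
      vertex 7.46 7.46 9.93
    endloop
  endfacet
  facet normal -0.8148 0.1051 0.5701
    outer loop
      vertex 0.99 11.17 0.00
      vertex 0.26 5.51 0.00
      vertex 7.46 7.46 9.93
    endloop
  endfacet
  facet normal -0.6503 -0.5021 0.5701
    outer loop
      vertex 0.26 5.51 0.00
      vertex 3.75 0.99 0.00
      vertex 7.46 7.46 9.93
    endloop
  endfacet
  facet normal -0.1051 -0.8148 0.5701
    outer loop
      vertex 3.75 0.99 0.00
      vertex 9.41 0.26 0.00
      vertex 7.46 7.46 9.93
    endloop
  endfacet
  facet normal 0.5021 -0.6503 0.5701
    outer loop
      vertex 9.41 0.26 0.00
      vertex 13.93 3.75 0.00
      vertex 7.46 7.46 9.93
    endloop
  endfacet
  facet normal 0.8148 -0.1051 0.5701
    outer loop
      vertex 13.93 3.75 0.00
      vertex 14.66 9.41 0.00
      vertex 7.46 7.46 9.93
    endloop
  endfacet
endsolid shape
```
; perimeter-only toolpath
G21 ; units = mm
G90 ; absolute positioning
G28 ; home
; layer 1
G0 Z1.99
G0 X13.22 Y9.02
G1 X10.43 Y12.64
G1 X5.90 Y13.22
G1 X2.28 Y10.43
G1 X1.70 Y5.90
G1 X4.49 Y2.28
G1 X9.02 Y1.70
G1 X12.64 Y4.49
G1 X13.22 Y9.02
; layer 2
G0 Z3.97
G0 X11.78 Y8.63
G1 X9.69 Y11.34
G1 X6.29 Y11.78
G1 X3.58 Y9.69
G1 X3.14 Y6.29
G1 X5.23 Y3.58
G1 X8.63 Y3.14
G1 X11.34 Y5.23
G1 X11.78 Y8.63
; layer 3
G0 Z5.96
G0 X10.34 Y8.24
G1 X8.94 Y10.05
G1 X6.68 Y10.34
G1 X4.87 Y8.94
G1 X4.58 Y6.68
G1 X5.98 Y4.87
G1 X8.24 Y4.58
G1 X10.05 Y5.98
G1 X10.34 Y8.24
; layer 4
G0 Z7.94
G0 X8.90 Y7.85
G1 X8.20 Y8.75
G1 X7.07 Y8.90
G1 X6.17 Y8.20
G1 X6.02 Y7.07
G1 X6.72 Y6.17
G1 X7.85 Y6.02
G1 X8.75 Y6.72
G1 X8.90 Y7.85
M2 ; end

The solid is a regular 8-sided pyramid, base circumscribed radius ≈ 7.46 mm, apex at z ≈ 9.93 mm. Slicing at Δz = 1.99 mm — 5 equal slices spanning the solid's height, so layer i sits at z = i·h/5 — gives 4 non-empty perimeters. Each is a 8-segment closed polygon; G0 lifts to the layer z and rapids to the start vertex, then G1 traces the edges. The cross-section shrinks linearly with z (the slice at the apex is degenerate and omitted).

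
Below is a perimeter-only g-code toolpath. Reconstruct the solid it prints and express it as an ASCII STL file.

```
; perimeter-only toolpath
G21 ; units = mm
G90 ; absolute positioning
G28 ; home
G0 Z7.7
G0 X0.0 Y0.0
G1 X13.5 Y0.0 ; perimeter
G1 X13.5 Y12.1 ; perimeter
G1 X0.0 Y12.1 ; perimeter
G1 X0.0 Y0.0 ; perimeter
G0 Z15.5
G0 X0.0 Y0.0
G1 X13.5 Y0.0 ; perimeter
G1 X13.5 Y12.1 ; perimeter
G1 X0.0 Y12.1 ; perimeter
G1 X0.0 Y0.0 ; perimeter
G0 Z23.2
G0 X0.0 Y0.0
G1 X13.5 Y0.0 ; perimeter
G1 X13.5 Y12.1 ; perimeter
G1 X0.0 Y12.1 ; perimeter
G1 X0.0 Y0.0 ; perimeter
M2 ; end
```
solid part
  facet normal 0.0000 0.0000 -1.0000
    outer loop
      vertex 13.5 12.1 0.0
      vertex 13.5 0.0 0.0
      vertex 0.0 0.0 0.0
    endloop
  endfacet
  facet normal 0.0000 0.0000 -1.0000
    outer loop
      vertex 0.0 12.1 0.0
      vertex 13.5 12.1 0.0
      vertex 0.0 0.0 0.0
    endloop
  endfacet
  facet normal 0.0000 0.0000 1.0000
    outer loop
      vertex 0.0 0.0 23.2
      vertex 13.5 0.0 23.2
      vertex 13.5 12.1 23.2
    endloop
  endfacet
  facet normal 0.0000 0.0000 1.0000
    outer loop
      vertex 0.0 0.0 23.2
      vertex 13.5 12.1 23.2
      vertex 0.0 12.1 23.2
    endloop
  endfacet
  facet normal 0.0000 -1.0000 0.0000
    outer loop
      vertex 0.0 0.0 0.0
      vertex 13.5 0.0 0.0
      vertex 13.5 0.0 23.2
    endloop
  endfacet
  facet normal 0.0000 -1.0000 0.0000
    outer loop
      vertex 0.0 0.0 0.0
      vertex 13.5 0.0 23.2
      vertex 0.0 0.0 23.2
    endloop
  endfacet
  facet normal 0.0000 1.0000 0.0000
    outer loop
      vertex 13.5 12.1 23.2
      vertex 13.5 12.1 0.0
      vertex 0.0 12.1 0.0
    endloop
  endfacet
  facet normal 0.0000 1.0000 0.0000
    outer loop
      vertex 0.0 12.1 23.2
      vertex 13.5 12.1 23.2
      vertex 0.0 12.1 0.0
    endloop
  endfacet
  facet normal -1.0000 0.0000 0.0000
    outer loop
      vertex 0.0 12.1 23.2
      vertex 0.0 12.1 0.0
      vertex 0.0 0.0 0.0
    endloop
  endfacet
  facet normal -1.0000 0.0000 0.0000
    outer loop
      vertex 0.0 0.0 23.2
      vertex 0.0 12.1 23.2
      vertex 0.0 0.0 0.0
    endloop
  endfacet
  facet normal 1.0000 0.0000 0.0000
    outer loop
      vertex 13.5 0.0 0.0
      vertex 13.5 12.1 0.0
      vertex 13.5 12.1 23.2
    endloop
  endfacet
  facet normal 1.0000 0.0000 0.0000
    outer loop
      vertex 13.5 0.0 0.0
      vertex 13.5 12.1 23.2
      vertex 13.5 0.0 23.2
    endloop
  endfacet
endsolid part

The G0 Z moves step by Δz≈7.7 mm. Every layer's G1 loop is the same polygon, so the solid is a straight extrusion of it from z=0 to z≈23.2. Closing with flat bottom and top caps and triangulating gives 12 facets — a rectangular box, roughly 13.5 × 12.1 mm footprint and 23.2 mm tall.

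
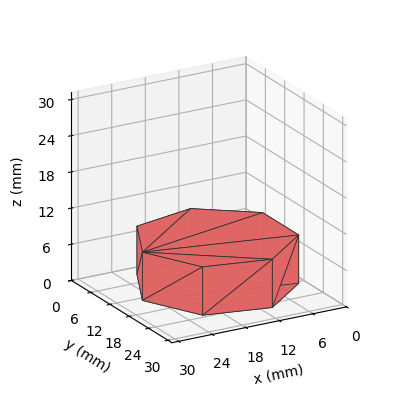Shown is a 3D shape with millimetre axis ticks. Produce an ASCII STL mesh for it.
Reading the render: the shape is a regular 7-sided prism (a cylinder approximated with 7 flat sides), circumscribed radius ≈ 13 mm, height ≈ 8 mm (dimensions read to the nearest mm from the axis ticks). For the STL, each face is triangulated and given an outward normal.

solid part
  facet normal 0.0000 0.0000 -1.0000
    outer loop
      vertex 10.1 25.7 0.0
      vertex 21.1 23.2 0.0
      vertex 26.0 13.0 0.0
    endloop
  endfacet
  facet normal 0.0000 0.0000 -1.0000
    outer loop
      vertex 1.3 18.6 0.0
      vertex 10.1 25.7 0.0
      vertex 26.0 13.0 0.0
    endloop
  endfacet
  facet normal 0.0000 0.0000 -1.0000
    outer loop
      vertex 1.3 7.4 0.0
      vertex 1.3 18.6 0.0
      vertex 26.0 13.0 0.0
    endloop
  endfacet
  facet normal 0.0000 0.0000 -1.0000
    outer loop
      vertex 10.1 0.3 0.0
      vertex 1.3 7.4 0.0
      vertex 26.0 13.0 0.0
    endloop
  endfacet
  facet normal 0.0000 0.0000 -1.0000
    outer loop
      vertex 21.1 2.8 0.0
      vertex 10.1 0.3 0.0
      vertex 26.0 13.0 0.0
    endloop
  endfacet
  facet normal 0.0000 0.0000 1.0000
    outer loop
      vertex 26.0 13.0 8.0
      vertex 21.1 23.2 8.0
      vertex 10.1 25.7 8.0
    endloop
  endfacet
  facet normal 0.0000 0.0000 1.0000
    outer loop
      vertex 26.0 13.0 8.0
      vertex 10.1 25.7 8.0
      vertex 1.3 18.6 8.0
    endloop
  endfacet
  facet normal 0.0000 0.0000 1.0000
    outer loop
      vertex 26.0 13.0 8.0
      vertex 1.3 18.6 8.0
      vertex 1.3 7.4 8.0
    endloop
  endfacet
  facet normal 0.0000 0.0000 1.0000
    outer loop
      vertex 26.0 13.0 8.0
      vertex 1.3 7.4 8.0
      vertex 10.1 0.3 8.0
    endloop
  endfacet
  facet normal 0.0000 0.0000 1.0000
    outer loop
      vertex 26.0 13.0 8.0
      vertex 10.1 0.3 8.0
      vertex 21.1 2.8 8.0
    endloop
  endfacet
  facet normal 0.9014 0.4330 0.0000
    outer loop
      vertex 26.0 13.0 0.0
      vertex 21.1 23.2 0.0
      vertex 21.1 23.2 8.0
    endloop
  endfacet
  facet normal 0.9014 0.4330 0.0000
    outer loop
      vertex 26.0 13.0 0.0
      vertex 21.1 23.2 8.0
      vertex 26.0 13.0 8.0
    endloop
  endfacet
  facet normal 0.2216 0.9751 0.0000
    outer loop
      vertex 21.1 23.2 0.0
      vertex 10.1 25.7 0.0
      vertex 10.1 25.7 8.0
    endloop
  endfacet
  facet normal 0.2216 0.9751 0.0000
    outer loop
      vertex 21.1 23.2 0.0
      vertex 10.1 25.7 8.0
      vertex 21.1 23.2 8.0
    endloop
  endfacet
  facet normal -0.6279 0.7783 0.0000
    outer loop
      vertex 10.1 25.7 0.0
      vertex 1.3 18.6 0.0
      vertex 1.3 18.6 8.0
    endloop
  endfacet
  facet normal -0.6279 0.7783 0.0000
    outer loop
      vertex 10.1 25.7 0.0
      vertex 1.3 18.6 8.0
      vertex 10.1 25.7 8.0
    endloop
  endfacet
  facet normal -1.0000 0.0000 0.0000
    outer loop
      vertex 1.3 18.6 0.0
      vertex 1.3 7.4 0.0
      vertex 1.3 7.4 8.0
    endloop
  endfacet
  facet normal -1.0000 0.0000 0.0000
    outer loop
      vertex 1.3 18.6 0.0
      vertex 1.3 7.4 8.0
      vertex 1.3 18.6 8.0
    endloop
  endfacet
  facet normal -0.6279 -0.7783 0.0000
    outer loop
      vertex 1.3 7.4 0.0
      vertex 10.1 0.3 0.0
      vertex 10.1 0.3 8.0
    endloop
  endfacet
  facet normal -0.6279 -0.7783 0.0000
    outer loop
      vertex 1.3 7.4 0.0
      vertex 10.1 0.3 8.0
      vertex 1.3 7.4 8.0
    endloop
  endfacet
  facet normal 0.2216 -0.9751 0.0000
    outer loop
      vertex 10.1 0.3 0.0
      vertex 21.1 2.8 0.0
      vertex 21.1 2.8 8.0
    endloop
  endfacet
  facet normal 0.2216 -0.9751 0.0000
    outer loop
      vertex 10.1 0.3 0.0
      vertex 21.1 2.8 8.0
      vertex 10.1 0.3 8.0
    endloop
  endfacet
  facet normal 0.9014 -0.4330 0.0000
    outer loop
      vertex 21.1 2.8 0.0
      vertex 26.0 13.0 0.0
      vertex 26.0 13.0 8.0
    endloop
  endfacet
  facet normal 0.9014 -0.4330 0.0000
    outer loop
      vertex 21.1 2.8 0.0
      vertex 26.0 13.0 8.0
      vertex 21.1 2.8 8.0
    endloop
  endfacet
endsolid part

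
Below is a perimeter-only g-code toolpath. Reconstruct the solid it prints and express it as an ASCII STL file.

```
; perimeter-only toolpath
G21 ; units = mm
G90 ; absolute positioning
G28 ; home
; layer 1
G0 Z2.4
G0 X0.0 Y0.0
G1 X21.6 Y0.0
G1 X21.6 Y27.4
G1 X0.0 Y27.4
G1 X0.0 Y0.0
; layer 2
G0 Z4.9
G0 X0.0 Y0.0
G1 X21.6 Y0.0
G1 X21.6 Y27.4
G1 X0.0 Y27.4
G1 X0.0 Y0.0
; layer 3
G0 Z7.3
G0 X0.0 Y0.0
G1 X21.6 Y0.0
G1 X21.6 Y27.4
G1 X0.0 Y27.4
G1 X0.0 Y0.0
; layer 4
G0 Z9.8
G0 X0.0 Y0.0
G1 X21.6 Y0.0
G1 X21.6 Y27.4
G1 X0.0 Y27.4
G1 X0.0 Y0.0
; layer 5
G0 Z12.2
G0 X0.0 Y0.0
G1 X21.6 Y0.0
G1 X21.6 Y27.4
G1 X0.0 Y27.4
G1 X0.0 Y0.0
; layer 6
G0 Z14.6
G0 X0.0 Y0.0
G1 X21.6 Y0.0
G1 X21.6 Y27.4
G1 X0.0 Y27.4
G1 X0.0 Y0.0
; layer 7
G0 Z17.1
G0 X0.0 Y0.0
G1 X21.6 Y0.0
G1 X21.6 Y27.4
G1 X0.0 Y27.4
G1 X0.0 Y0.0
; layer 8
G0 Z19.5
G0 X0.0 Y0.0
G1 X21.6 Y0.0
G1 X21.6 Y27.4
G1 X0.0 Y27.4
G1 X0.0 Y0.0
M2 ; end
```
solid part
  facet normal 0.0000 0.0000 -1.0000
    outer loop
      vertex 21.6 27.4 0.0
      vertex 21.6 0.0 0.0
      vertex 0.0 0.0 0.0
    endloop
  endfacet
  facet normal 0.0000 0.0000 -1.0000
    outer loop
      vertex 0.0 27.4 0.0
      vertex 21.6 27.4 0.0
      vertex 0.0 0.0 0.0
    endloop
  endfacet
  facet normal 0.0000 0.0000 1.0000
    outer loop
      vertex 0.0 0.0 19.5
      vertex 21.6 0.0 19.5
      vertex 21.6 27.4 19.5
    endloop
  endfacet
  facet normal 0.0000 0.0000 1.0000
    outer loop
      vertex 0.0 0.0 19.5
      vertex 21.6 27.4 19.5
      vertex 0.0 27.4 19.5
    endloop
  endfacet
  facet normal 0.0000 -1.0000 0.0000
    outer loop
      vertex 0.0 0.0 0.0
      vertex 21.6 0.0 0.0
      vertex 21.6 0.0 19.5
    endloop
  endfacet
  facet normal 0.0000 -1.0000 0.0000
    outer loop
      vertex 0.0 0.0 0.0
      vertex 21.6 0.0 19.5
      vertex 0.0 0.0 19.5
    endloop
  endfacet
  facet normal 0.0000 1.0000 0.0000
    outer loop
      vertex 21.6 27.4 19.5
      vertex 21.6 27.4 0.0
      vertex 0.0 27.4 0.0
    endloop
  endfacet
  facet normal 0.0000 1.0000 0.0000
    outer loop
      vertex 0.0 27.4 19.5
      vertex 21.6 27.4 19.5
      vertex 0.0 27.4 0.0
    endloop
  endfacet
  facet normal -1.0000 0.0000 0.0000
    outer loop
      vertex 0.0 27.4 19.5
      vertex 0.0 27.4 0.0
      vertex 0.0 0.0 0.0
    endloop
  endfacet
  facet normal -1.0000 0.0000 0.0000
    outer loop
      vertex 0.0 0.0 19.5
      vertex 0.0 27.4 19.5
      vertex 0.0 0.0 0.0
    endloop
  endfacet
  facet normal 1.0000 0.0000 0.0000
    outer loop
      vertex 21.6 0.0 0.0
      vertex 21.6 27.4 0.0
      vertex 21.6 27.4 19.5
    endloop
  endfacet
  facet normal 1.0000 0.0000 0.0000
    outer loop
      vertex 21.6 0.0 0.0
      vertex 21.6 27.4 19.5
      vertex 21.6 0.0 19.5
    endloop
  endfacet
endsolid part

The G0 Z moves step by Δz≈2.4 mm. Every layer's G1 loop is the same polygon, so the solid is a straight extrusion of it from z=0 to z≈19.5. Closing with flat bottom and top caps and triangulating gives 12 facets — a rectangular box, roughly 21.6 × 27.4 mm footprint and 19.5 mm tall.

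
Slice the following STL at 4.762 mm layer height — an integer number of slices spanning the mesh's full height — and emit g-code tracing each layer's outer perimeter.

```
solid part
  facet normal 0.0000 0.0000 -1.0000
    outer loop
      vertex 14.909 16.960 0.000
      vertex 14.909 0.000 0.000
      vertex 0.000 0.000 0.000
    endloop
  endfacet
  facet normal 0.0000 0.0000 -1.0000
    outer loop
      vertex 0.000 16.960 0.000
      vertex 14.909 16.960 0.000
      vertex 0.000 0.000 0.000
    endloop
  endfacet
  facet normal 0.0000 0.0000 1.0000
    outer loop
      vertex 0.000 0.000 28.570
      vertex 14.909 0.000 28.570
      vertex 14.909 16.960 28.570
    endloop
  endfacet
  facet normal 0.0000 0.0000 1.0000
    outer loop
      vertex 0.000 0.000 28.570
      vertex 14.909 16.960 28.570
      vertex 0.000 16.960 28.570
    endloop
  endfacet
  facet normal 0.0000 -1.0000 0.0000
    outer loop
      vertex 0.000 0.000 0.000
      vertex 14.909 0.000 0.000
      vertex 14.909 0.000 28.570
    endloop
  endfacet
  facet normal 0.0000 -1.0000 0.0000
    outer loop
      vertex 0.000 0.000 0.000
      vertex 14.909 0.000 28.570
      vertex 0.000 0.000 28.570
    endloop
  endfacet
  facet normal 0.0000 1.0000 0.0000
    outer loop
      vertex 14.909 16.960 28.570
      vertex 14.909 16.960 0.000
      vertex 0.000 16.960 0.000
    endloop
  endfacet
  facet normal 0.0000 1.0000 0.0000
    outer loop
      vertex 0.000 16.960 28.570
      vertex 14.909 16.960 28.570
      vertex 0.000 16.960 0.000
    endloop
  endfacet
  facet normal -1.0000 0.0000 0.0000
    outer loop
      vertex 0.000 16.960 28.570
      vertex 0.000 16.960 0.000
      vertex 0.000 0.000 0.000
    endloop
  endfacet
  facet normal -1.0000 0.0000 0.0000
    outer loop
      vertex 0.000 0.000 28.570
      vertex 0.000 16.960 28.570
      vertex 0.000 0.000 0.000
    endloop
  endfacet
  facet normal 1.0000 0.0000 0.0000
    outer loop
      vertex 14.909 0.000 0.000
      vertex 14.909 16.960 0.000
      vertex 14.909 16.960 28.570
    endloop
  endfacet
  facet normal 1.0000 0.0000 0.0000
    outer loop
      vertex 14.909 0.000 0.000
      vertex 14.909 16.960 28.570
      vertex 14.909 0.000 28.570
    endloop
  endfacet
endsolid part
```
; perimeter-only toolpath
G21 ; units = mm
G90 ; absolute positioning
G28 ; home
; layer 1
G0 Z4.762
G0 X0.000 Y0.000
G1 X14.909 Y0.000
G1 X14.909 Y16.960
G1 X0.000 Y16.960
G1 X0.000 Y0.000
; layer 2
G0 Z9.523
G0 X0.000 Y0.000
G1 X14.909 Y0.000
G1 X14.909 Y16.960
G1 X0.000 Y16.960
G1 X0.000 Y0.000
; layer 3
G0 Z14.285
G0 X0.000 Y0.000
G1 X14.909 Y0.000
G1 X14.909 Y16.960
G1 X0.000 Y16.960
G1 X0.000 Y0.000
; layer 4
G0 Z19.047
G0 X0.000 Y0.000
G1 X14.909 Y0.000
G1 X14.909 Y16.960
G1 X0.000 Y16.960
G1 X0.000 Y0.000
; layer 5
G0 Z23.808
G0 X0.000 Y0.000
G1 X14.909 Y0.000
G1 X14.909 Y16.960
G1 X0.000 Y16.960
G1 X0.000 Y0.000
; layer 6
G0 Z28.570
G0 X0.000 Y0.000
G1 X14.909 Y0.000
G1 X14.909 Y16.960
G1 X0.000 Y16.960
G1 X0.000 Y0.000
M2 ; end

The solid is a rectangular box, roughly 14.9 × 17 mm footprint and 28.6 mm tall. Slicing at Δz = 4.762 mm — 6 equal slices spanning the solid's height, so layer i sits at z = i·h/6 — gives 6 non-empty perimeters. Each is a 4-segment closed polygon; G0 lifts to the layer z and rapids to the start vertex, then G1 traces the edges.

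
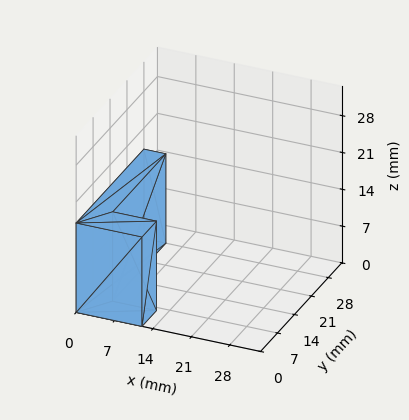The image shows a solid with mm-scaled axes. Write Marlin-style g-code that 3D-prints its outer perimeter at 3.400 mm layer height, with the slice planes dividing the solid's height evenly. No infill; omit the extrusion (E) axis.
Reading the render: the shape is an L-shaped prism: outer 12 × 28 mm, arm thicknesses ≈ 6 mm (horizontal) and 4 mm (vertical), extruded 17 mm in z (dimensions read to the nearest mm from the axis ticks). For the g-code, the solid's height is divided into equal slices at the stated Δz and each level perimeter traced with G1 moves after a G0 lift.

; perimeter-only toolpath
G21 ; units = mm
G90 ; absolute positioning
G28 ; home
; layer 1
G0 Z3.400
G0 X0.000 Y0.000
G1 X12.000 Y0.000
G1 X12.000 Y6.000
G1 X4.000 Y6.000
G1 X4.000 Y28.000
G1 X0.000 Y28.000
G1 X0.000 Y0.000
; layer 2
G0 Z6.800
G0 X0.000 Y0.000
G1 X12.000 Y0.000
G1 X12.000 Y6.000
G1 X4.000 Y6.000
G1 X4.000 Y28.000
G1 X0.000 Y28.000
G1 X0.000 Y0.000
; layer 3
G0 Z10.200
G0 X0.000 Y0.000
G1 X12.000 Y0.000
G1 X12.000 Y6.000
G1 X4.000 Y6.000
G1 X4.000 Y28.000
G1 X0.000 Y28.000
G1 X0.000 Y0.000
; layer 4
G0 Z13.600
G0 X0.000 Y0.000
G1 X12.000 Y0.000
G1 X12.000 Y6.000
G1 X4.000 Y6.000
G1 X4.000 Y28.000
G1 X0.000 Y28.000
G1 X0.000 Y0.000
; layer 5
G0 Z17.000
G0 X0.000 Y0.000
G1 X12.000 Y0.000
G1 X12.000 Y6.000
G1 X4.000 Y6.000
G1 X4.000 Y28.000
G1 X0.000 Y28.000
G1 X0.000 Y0.000
M2 ; end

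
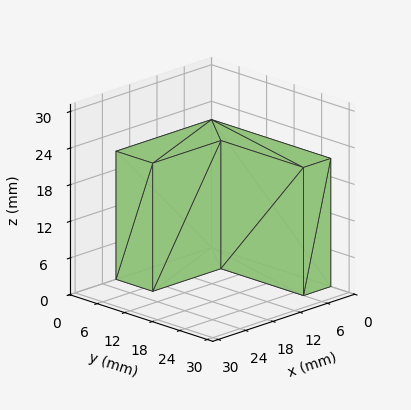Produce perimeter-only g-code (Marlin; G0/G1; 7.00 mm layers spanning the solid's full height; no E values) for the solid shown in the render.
Reading the render: the shape is an L-shaped prism: outer 21 × 26 mm, arm thicknesses ≈ 8 mm (horizontal) and 6 mm (vertical), extruded 21 mm in z (dimensions read to the nearest mm from the axis ticks). For the g-code, the solid's height is divided into equal slices at the stated Δz and each level perimeter traced with G1 moves after a G0 lift.

; perimeter-only toolpath
G21 ; units = mm
G90 ; absolute positioning
G28 ; home
; layer 1
G0 Z7.00
G0 X0.00 Y0.00
G1 X21.00 Y0.00
G1 X21.00 Y8.00
G1 X6.00 Y8.00
G1 X6.00 Y26.00
G1 X0.00 Y26.00
G1 X0.00 Y0.00
; layer 2
G0 Z14.00
G0 X0.00 Y0.00
G1 X21.00 Y0.00
G1 X21.00 Y8.00
G1 X6.00 Y8.00
G1 X6.00 Y26.00
G1 X0.00 Y26.00
G1 X0.00 Y0.00
; layer 3
G0 Z21.00
G0 X0.00 Y0.00
G1 X21.00 Y0.00
G1 X21.00 Y8.00
G1 X6.00 Y8.00
G1 X6.00 Y26.00
G1 X0.00 Y26.00
G1 X0.00 Y0.00
M2 ; end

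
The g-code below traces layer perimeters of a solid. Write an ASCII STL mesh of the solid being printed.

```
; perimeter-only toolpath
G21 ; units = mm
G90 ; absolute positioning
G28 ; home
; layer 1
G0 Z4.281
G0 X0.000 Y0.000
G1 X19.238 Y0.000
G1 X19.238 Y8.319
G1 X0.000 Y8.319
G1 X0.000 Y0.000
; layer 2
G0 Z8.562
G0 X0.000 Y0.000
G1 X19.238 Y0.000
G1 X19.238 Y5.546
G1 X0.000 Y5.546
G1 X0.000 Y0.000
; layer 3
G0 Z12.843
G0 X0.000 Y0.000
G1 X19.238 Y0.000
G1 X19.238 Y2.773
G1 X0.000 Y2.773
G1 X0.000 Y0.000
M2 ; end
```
solid part
  facet normal 0.0000 0.0000 -1.0000
    outer loop
      vertex 19.238 11.092 0.000
      vertex 19.238 0.000 0.000
      vertex 0.000 0.000 0.000
    endloop
  endfacet
  facet normal 0.0000 0.0000 -1.0000
    outer loop
      vertex 0.000 11.092 0.000
      vertex 19.238 11.092 0.000
      vertex 0.000 0.000 0.000
    endloop
  endfacet
  facet normal 0.0000 -1.0000 0.0000
    outer loop
      vertex 0.000 0.000 0.000
      vertex 19.238 0.000 0.000
      vertex 19.238 0.000 17.124
    endloop
  endfacet
  facet normal 0.0000 -1.0000 0.0000
    outer loop
      vertex 0.000 0.000 0.000
      vertex 19.238 0.000 17.124
      vertex 0.000 0.000 17.124
    endloop
  endfacet
  facet normal 0.0000 0.8393 0.5437
    outer loop
      vertex 0.000 0.000 17.124
      vertex 19.238 0.000 17.124
      vertex 19.238 11.092 0.000
    endloop
  endfacet
  facet normal 0.0000 0.8393 0.5437
    outer loop
      vertex 0.000 0.000 17.124
      vertex 19.238 11.092 0.000
      vertex 0.000 11.092 0.000
    endloop
  endfacet
  facet normal -1.0000 0.0000 0.0000
    outer loop
      vertex 0.000 0.000 17.124
      vertex 0.000 11.092 0.000
      vertex 0.000 0.000 0.000
    endloop
  endfacet
  facet normal 1.0000 0.0000 0.0000
    outer loop
      vertex 19.238 0.000 0.000
      vertex 19.238 11.092 0.000
      vertex 19.238 0.000 17.124
    endloop
  endfacet
endsolid part

The G0 Z moves step by Δz≈4.281 mm. The G1 loops shrink linearly with z, so the solid tapers from its base footprint up to z≈17.1. Closing with a flat bottom cap and the tapered top and triangulating gives 8 facets — a wedge (ramp): 19.2 × 11.1 mm base, rising to 17.1 mm along the y=0 edge and sloping linearly to z=0 at y=11.1.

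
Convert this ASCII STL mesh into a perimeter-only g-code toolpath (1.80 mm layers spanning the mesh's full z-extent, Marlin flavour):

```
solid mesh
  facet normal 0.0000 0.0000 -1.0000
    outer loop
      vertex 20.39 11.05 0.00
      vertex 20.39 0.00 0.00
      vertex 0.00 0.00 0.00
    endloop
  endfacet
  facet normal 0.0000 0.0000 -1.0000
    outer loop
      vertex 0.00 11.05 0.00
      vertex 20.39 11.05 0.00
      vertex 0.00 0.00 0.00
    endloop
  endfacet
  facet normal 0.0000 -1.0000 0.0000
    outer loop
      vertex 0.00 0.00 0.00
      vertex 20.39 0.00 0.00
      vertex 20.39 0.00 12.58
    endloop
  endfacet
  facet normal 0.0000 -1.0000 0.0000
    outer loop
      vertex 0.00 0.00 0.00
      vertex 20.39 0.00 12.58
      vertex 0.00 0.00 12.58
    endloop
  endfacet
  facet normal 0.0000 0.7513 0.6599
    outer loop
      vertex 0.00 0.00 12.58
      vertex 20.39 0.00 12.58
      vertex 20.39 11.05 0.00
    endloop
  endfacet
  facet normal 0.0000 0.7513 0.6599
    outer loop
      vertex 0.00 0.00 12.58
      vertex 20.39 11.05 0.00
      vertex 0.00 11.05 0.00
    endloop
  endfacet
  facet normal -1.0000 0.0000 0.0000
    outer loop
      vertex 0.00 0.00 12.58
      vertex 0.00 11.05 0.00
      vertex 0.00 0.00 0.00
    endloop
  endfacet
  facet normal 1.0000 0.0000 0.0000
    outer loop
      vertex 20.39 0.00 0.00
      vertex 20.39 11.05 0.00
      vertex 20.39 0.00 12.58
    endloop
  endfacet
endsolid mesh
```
; perimeter-only toolpath
G21 ; units = mm
G90 ; absolute positioning
G28 ; home
; layer 1
G0 Z1.80
G0 X0.00 Y0.00
G1 X20.39 Y0.00
G1 X20.39 Y9.47
G1 X0.00 Y9.47
G1 X0.00 Y0.00
; layer 2
G0 Z3.59
G0 X0.00 Y0.00
G1 X20.39 Y0.00
G1 X20.39 Y7.89
G1 X0.00 Y7.89
G1 X0.00 Y0.00
; layer 3
G0 Z5.39
G0 X0.00 Y0.00
G1 X20.39 Y0.00
G1 X20.39 Y6.31
G1 X0.00 Y6.31
G1 X0.00 Y0.00
; layer 4
G0 Z7.19
G0 X0.00 Y0.00
G1 X20.39 Y0.00
G1 X20.39 Y4.74
G1 X0.00 Y4.74
G1 X0.00 Y0.00
; layer 5
G0 Z8.99
G0 X0.00 Y0.00
G1 X20.39 Y0.00
G1 X20.39 Y3.16
G1 X0.00 Y3.16
G1 X0.00 Y0.00
; layer 6
G0 Z10.78
G0 X0.00 Y0.00
G1 X20.39 Y0.00
G1 X20.39 Y1.58
G1 X0.00 Y1.58
G1 X0.00 Y0.00
M2 ; end

The solid is a wedge (ramp): 20.4 × 11.1 mm base, rising to 12.6 mm along the y=0 edge and sloping linearly to z=0 at y=11.1. Slicing at Δz = 1.80 mm — 7 equal slices spanning the solid's height, so layer i sits at z = i·h/7 — gives 6 non-empty perimeters. Each is a 4-segment closed polygon; G0 lifts to the layer z and rapids to the start vertex, then G1 traces the edges. The cross-section shrinks linearly with z (the slice at the apex is degenerate and omitted).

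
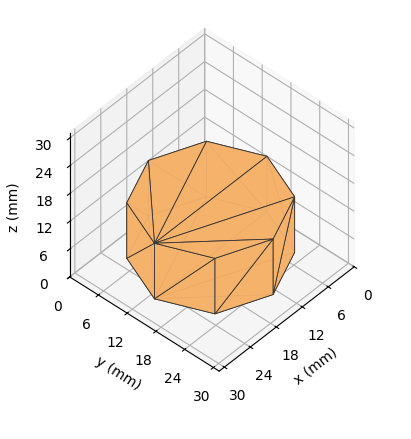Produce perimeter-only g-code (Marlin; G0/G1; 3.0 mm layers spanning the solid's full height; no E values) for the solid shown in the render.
Reading the render: the shape is a regular 8-sided prism (a cylinder approximated with 8 flat sides), circumscribed radius ≈ 13 mm, height ≈ 12 mm (dimensions read to the nearest mm from the axis ticks). For the g-code, the solid's height is divided into equal slices at the stated Δz and each level perimeter traced with G1 moves after a G0 lift.

; perimeter-only toolpath
G21 ; units = mm
G90 ; absolute positioning
G28 ; home
; layer 1
G0 Z3.0
G0 X26.0 Y13.0
G1 X22.2 Y22.2
G1 X13.0 Y26.0
G1 X3.8 Y22.2
G1 X0.0 Y13.0
G1 X3.8 Y3.8
G1 X13.0 Y0.0
G1 X22.2 Y3.8
G1 X26.0 Y13.0
; layer 2
G0 Z6.0
G0 X26.0 Y13.0
G1 X22.2 Y22.2
G1 X13.0 Y26.0
G1 X3.8 Y22.2
G1 X0.0 Y13.0
G1 X3.8 Y3.8
G1 X13.0 Y0.0
G1 X22.2 Y3.8
G1 X26.0 Y13.0
; layer 3
G0 Z9.0
G0 X26.0 Y13.0
G1 X22.2 Y22.2
G1 X13.0 Y26.0
G1 X3.8 Y22.2
G1 X0.0 Y13.0
G1 X3.8 Y3.8
G1 X13.0 Y0.0
G1 X22.2 Y3.8
G1 X26.0 Y13.0
; layer 4
G0 Z12.0
G0 X26.0 Y13.0
G1 X22.2 Y22.2
G1 X13.0 Y26.0
G1 X3.8 Y22.2
G1 X0.0 Y13.0
G1 X3.8 Y3.8
G1 X13.0 Y0.0
G1 X22.2 Y3.8
G1 X26.0 Y13.0
M2 ; end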